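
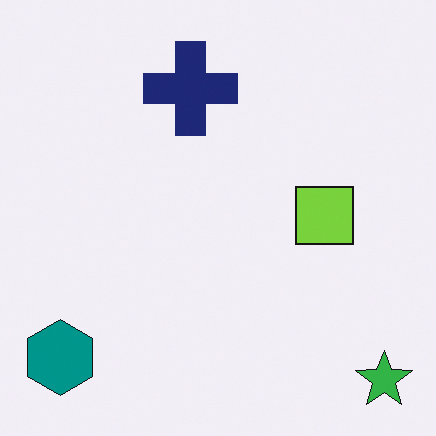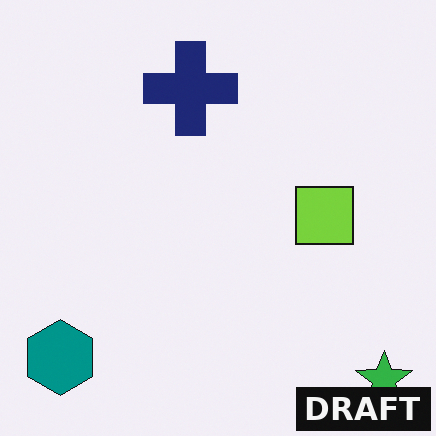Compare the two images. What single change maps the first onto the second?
It was watermarked with the text "DRAFT" in the lower-right corner.

A dark label reading "DRAFT" appears in the lower-right corner.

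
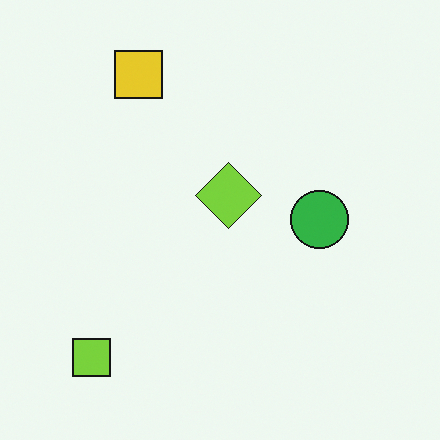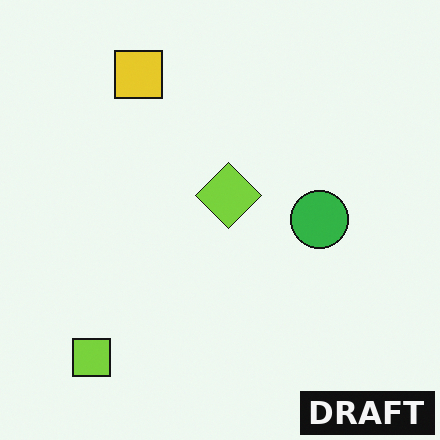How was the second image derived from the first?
The image was watermarked with the text "DRAFT" in the lower-right corner.

A dark label reading "DRAFT" appears in the lower-right corner.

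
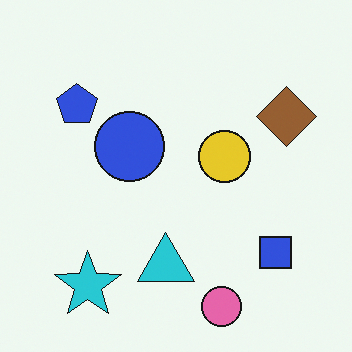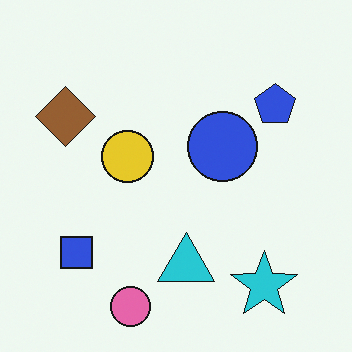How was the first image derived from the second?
The first image is the second flipped horizontally (left ↔ right).

The brown diamond is in the top-left of the second image and the top-right of the first — shapes on opposite sides of the vertical midline have swapped in a mirror flip.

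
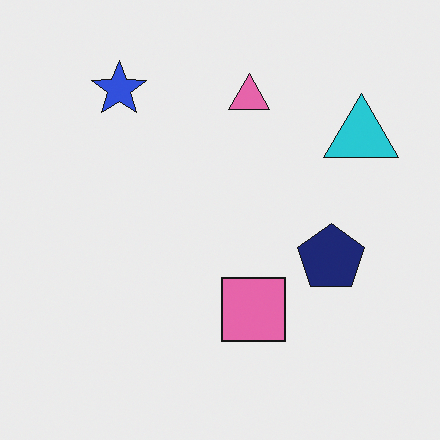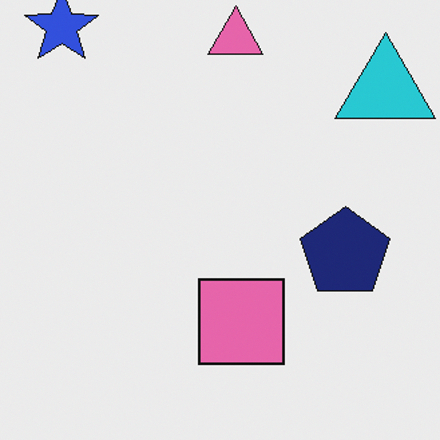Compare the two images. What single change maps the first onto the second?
This is the original image cropped to a modestly smaller region and rescaled.

The visible shapes are larger and the field of view is narrower; shapes near the original edges may be partly or wholly outside the frame — a crop-and-rescale.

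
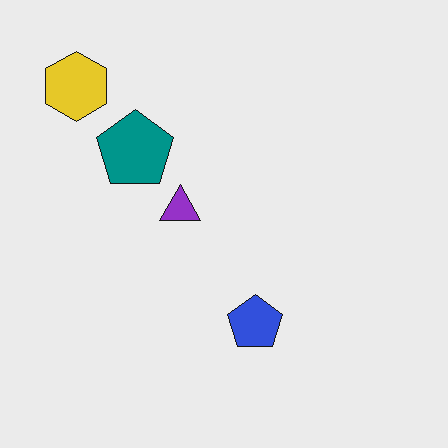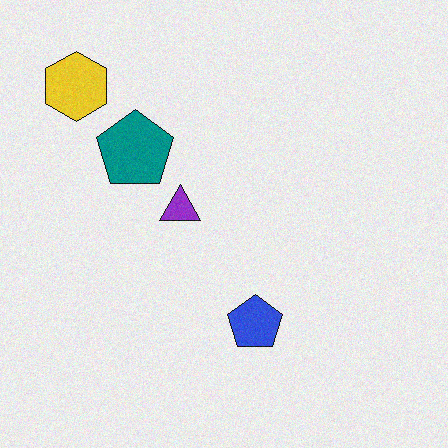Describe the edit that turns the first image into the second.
It was degraded with a light layer of grain.

Random speckle covers the whole image, including the flat background.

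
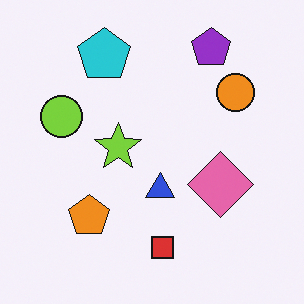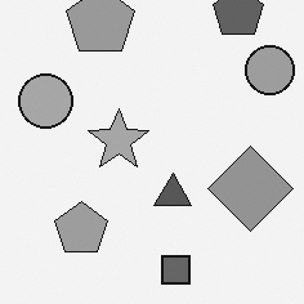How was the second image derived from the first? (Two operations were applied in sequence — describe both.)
This is the original image converted to grayscale, then cropped to a modestly smaller region and rescaled.

All color is removed — every shape is now a shade of grey. The visible shapes are larger and the field of view is narrower; shapes near the original edges may be partly or wholly outside the frame — a crop-and-rescale.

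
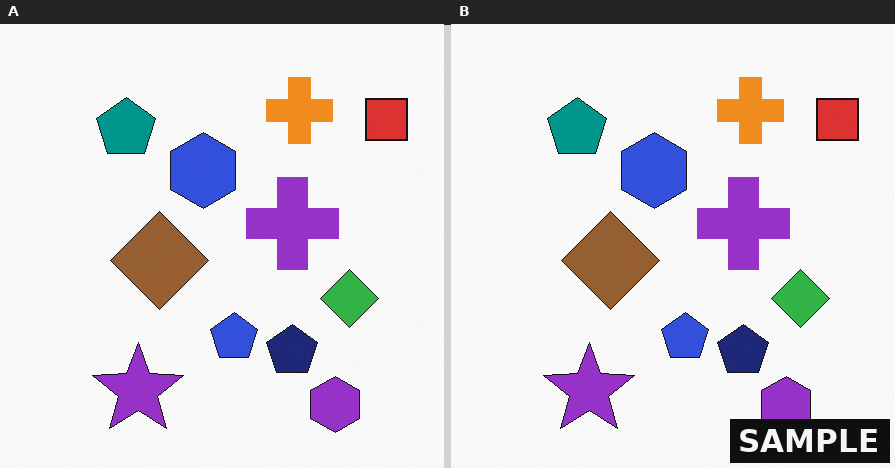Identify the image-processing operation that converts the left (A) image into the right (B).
It was watermarked with the text "SAMPLE" in the lower-right corner.

A dark label reading "SAMPLE" appears in the lower-right corner.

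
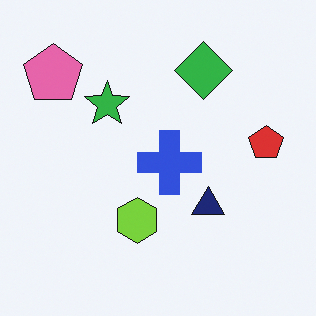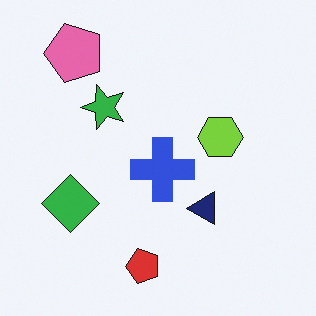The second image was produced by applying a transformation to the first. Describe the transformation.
This is the original image transposed (reflected across the top-left ↔ bottom-right diagonal).

Shapes have swapped their row and column positions — what was in the top-right is now in the bottom-left — a diagonal reflection.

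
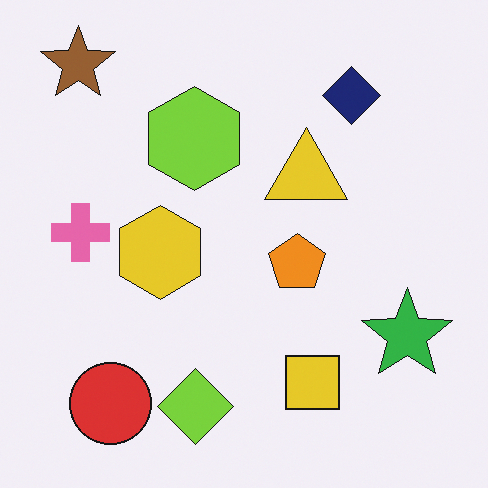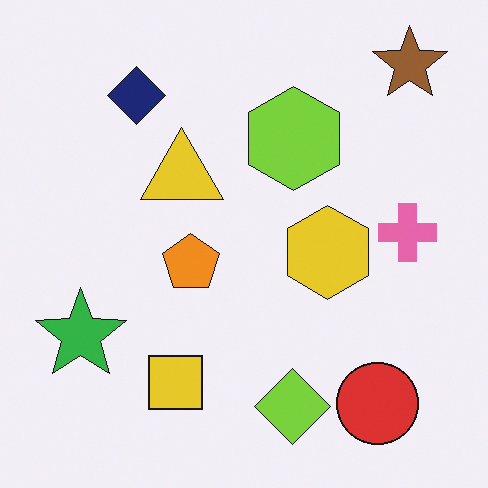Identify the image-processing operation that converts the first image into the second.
This is the original image flipped horizontally (left ↔ right).

The brown star is in the top-left of the first image and the top-right of the second — shapes on opposite sides of the vertical midline have swapped in a mirror flip.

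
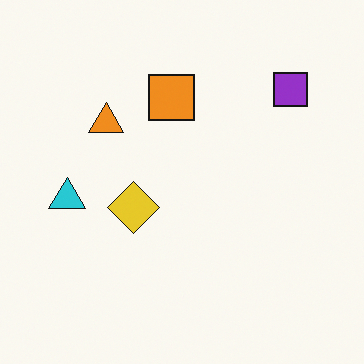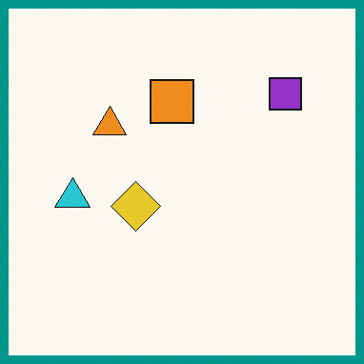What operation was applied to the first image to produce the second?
The image was framed with a teal border.

A solid teal frame runs around the edge of the second image, with the content slightly shrunk inside it.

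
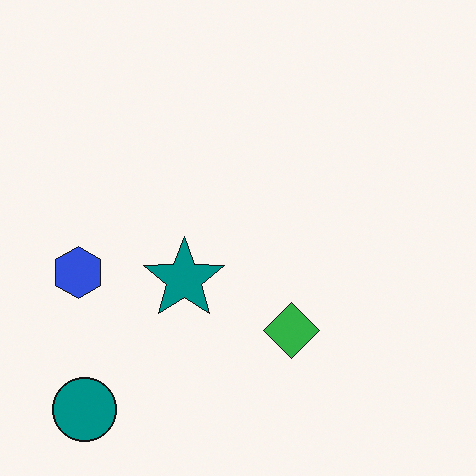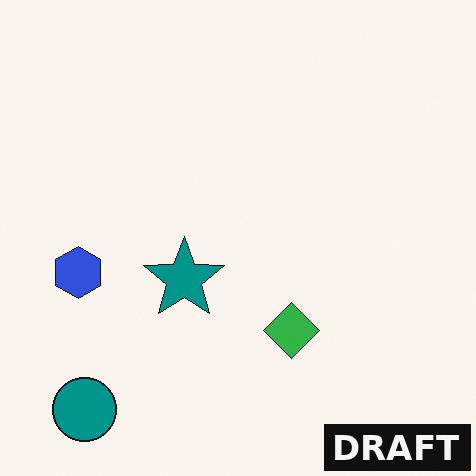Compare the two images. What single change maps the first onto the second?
This is the original image watermarked with the text "DRAFT" in the lower-right corner.

A dark label reading "DRAFT" appears in the lower-right corner.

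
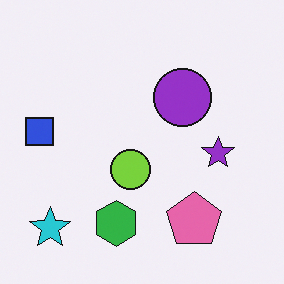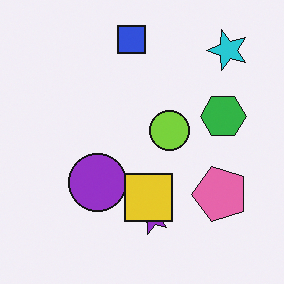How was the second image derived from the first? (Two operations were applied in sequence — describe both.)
The image was transposed (reflected across the top-left ↔ bottom-right diagonal), then overlaid with an additional yellow square.

Shapes have swapped their row and column positions — what was in the top-right is now in the bottom-left — a diagonal reflection. A yellow square appears in the second image that is absent from the first.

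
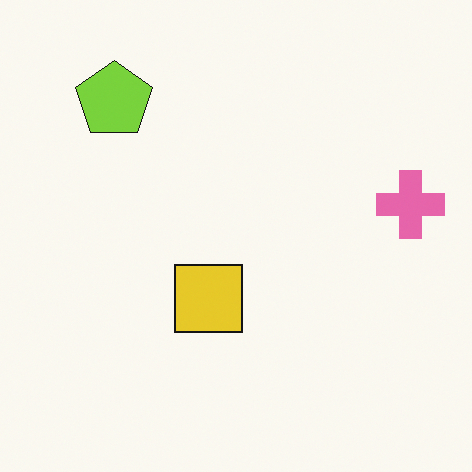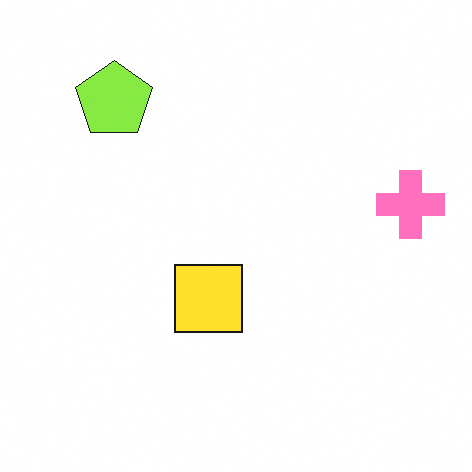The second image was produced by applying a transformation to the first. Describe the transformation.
Brightened a little.

Every pixel — background and shapes alike — is uniformly brightened.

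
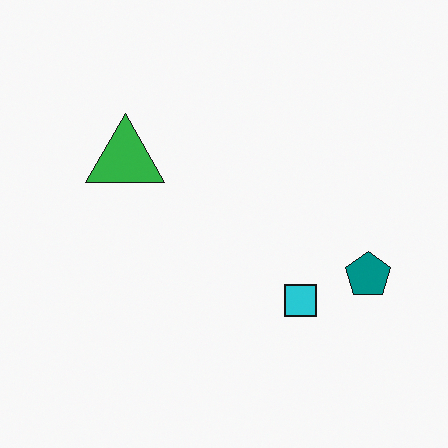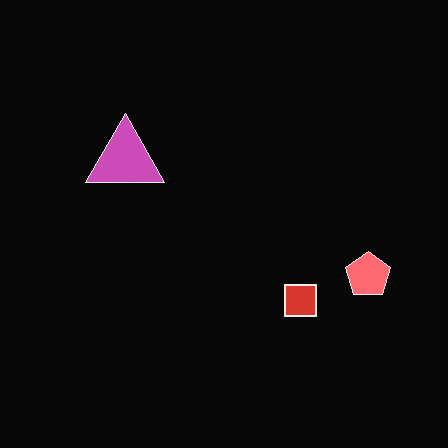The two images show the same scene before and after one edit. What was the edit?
The transformation is: color-inverted (negative).

The light background has become dark and every shape's color is its complement — a photographic negative.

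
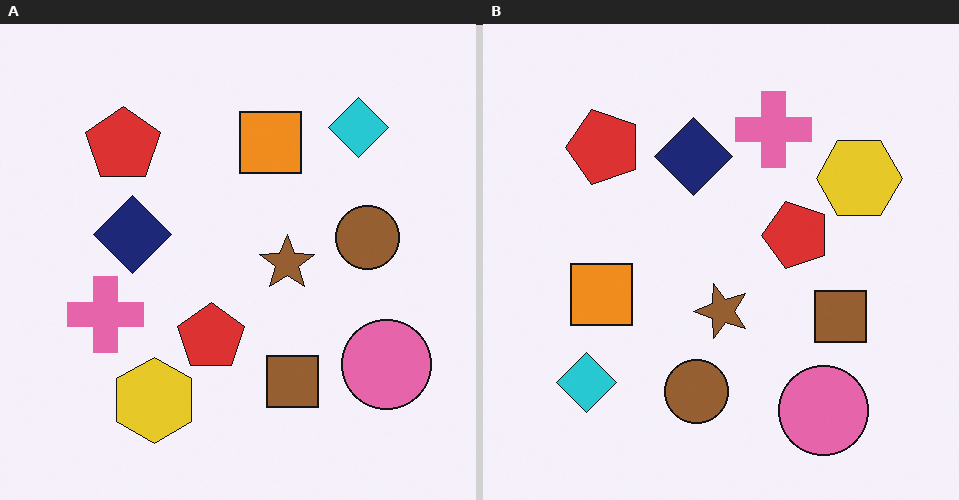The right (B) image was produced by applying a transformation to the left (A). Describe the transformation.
The image was transposed (reflected across the top-left ↔ bottom-right diagonal).

Shapes have swapped their row and column positions — what was in the top-right is now in the bottom-left — a diagonal reflection.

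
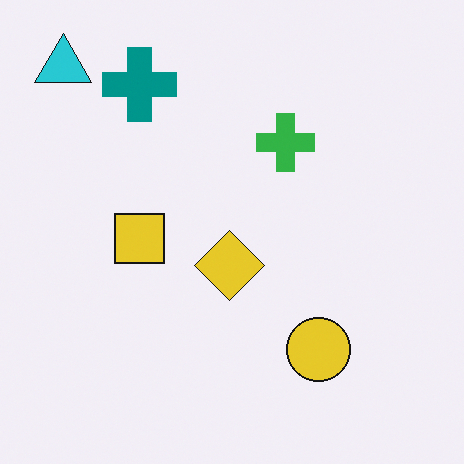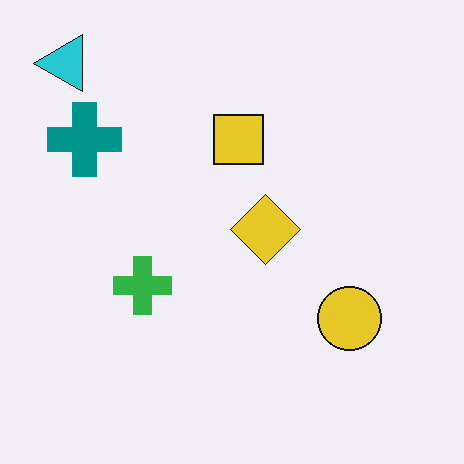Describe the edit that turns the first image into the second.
The transformation is: transposed (reflected across the top-left ↔ bottom-right diagonal).

Shapes have swapped their row and column positions — what was in the top-right is now in the bottom-left — a diagonal reflection.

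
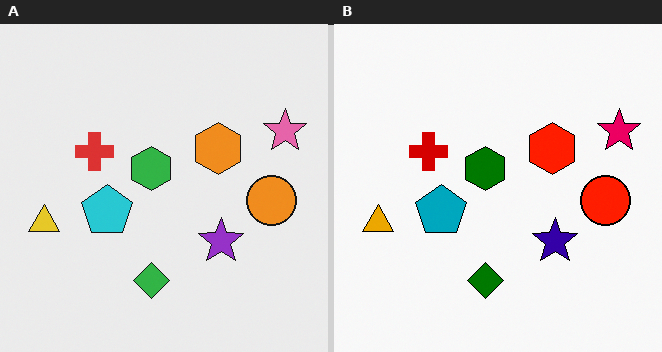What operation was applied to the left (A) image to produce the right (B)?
It was given much higher contrast.

Tones are pushed away from mid-grey across the whole image — a global contrast change.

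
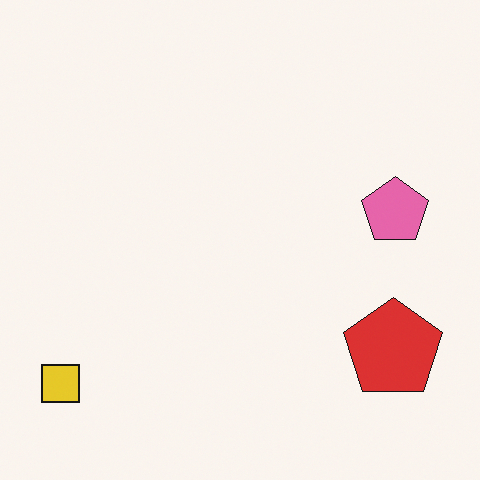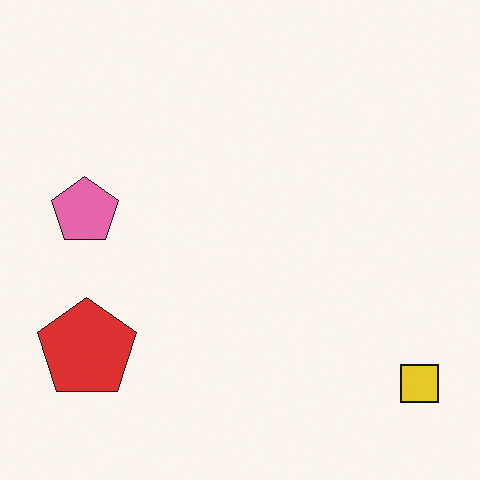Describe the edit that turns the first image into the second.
The second image is the first flipped horizontally (left ↔ right).

The yellow square is in the bottom-left of the first image and the bottom-right of the second — shapes on opposite sides of the vertical midline have swapped in a mirror flip.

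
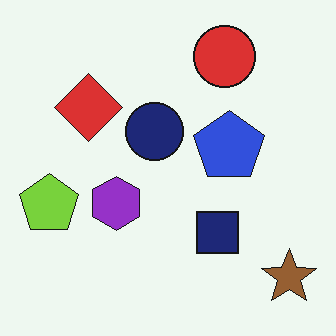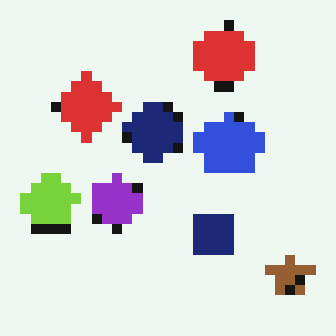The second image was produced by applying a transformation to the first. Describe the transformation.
The second image is the first heavily pixelated into large blocks.

Shapes are reduced to large square blocks; fine edges and outlines are lost — a downscale-then-upscale (mosaic) effect.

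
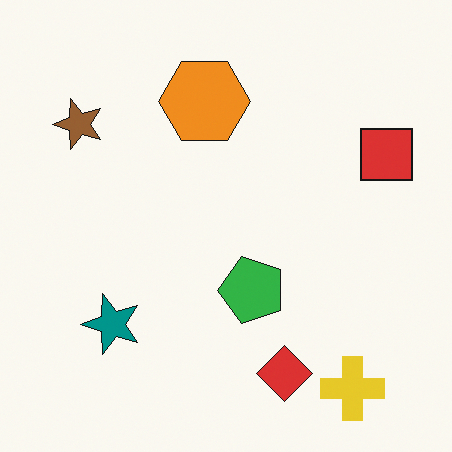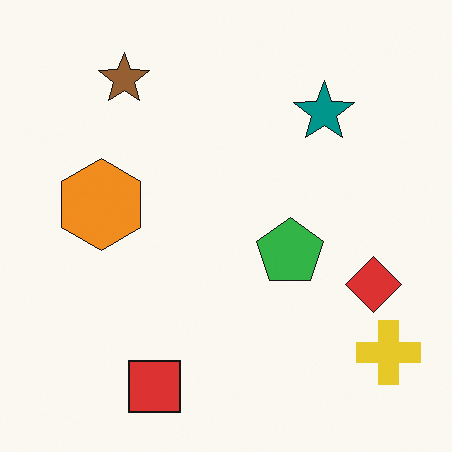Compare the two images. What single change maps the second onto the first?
The transformation is: transposed (reflected across the top-left ↔ bottom-right diagonal).

Shapes have swapped their row and column positions — what was in the top-right is now in the bottom-left — a diagonal reflection.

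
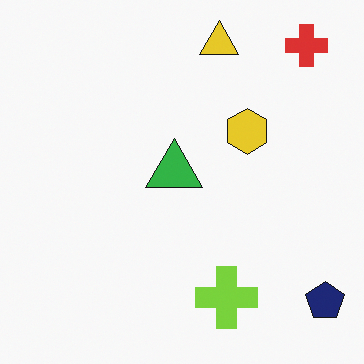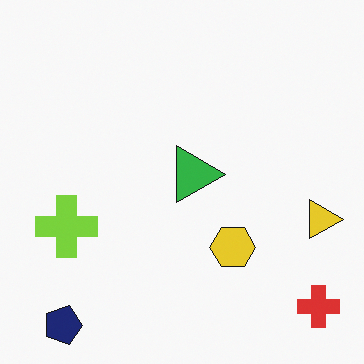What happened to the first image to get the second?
It was rotated 90° clockwise.

The navy pentagon sits in the bottom-right of the first image and the bottom-left of the second — consistent with a whole-image 90° clockwise rotation.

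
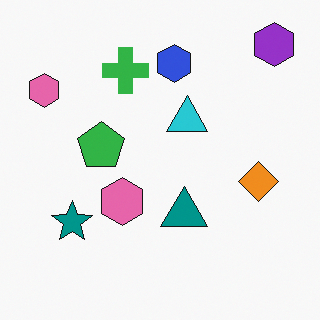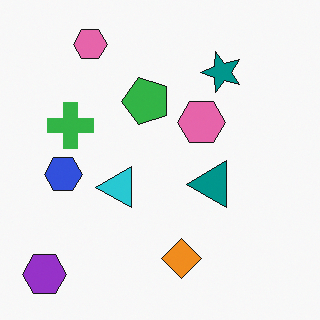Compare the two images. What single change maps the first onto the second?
This is the original image transposed (reflected across the top-left ↔ bottom-right diagonal).

Shapes have swapped their row and column positions — what was in the top-right is now in the bottom-left — a diagonal reflection.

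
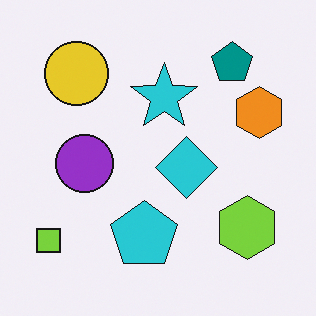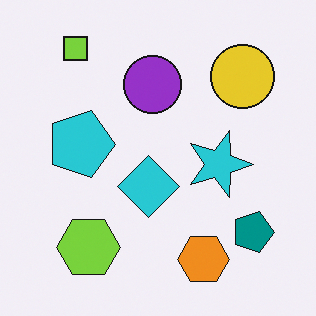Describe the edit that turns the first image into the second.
It was rotated 90° clockwise.

The lime square sits in the bottom-left of the first image and the top-left of the second — consistent with a whole-image 90° clockwise rotation.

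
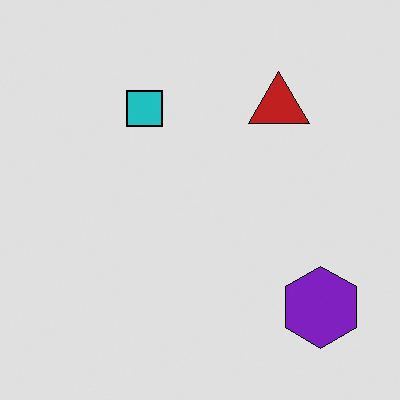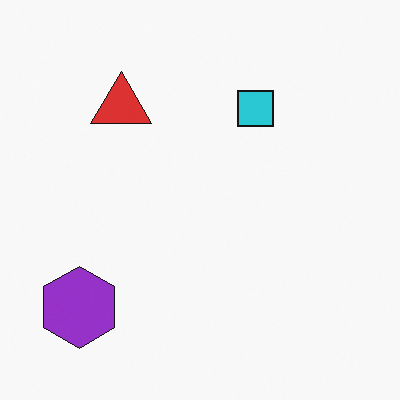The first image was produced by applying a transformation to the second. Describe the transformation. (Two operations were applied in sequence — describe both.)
It was flipped horizontally (left ↔ right), then moderately posterized.

The purple hexagon is in the bottom-left of the second image and the bottom-right of the first — shapes on opposite sides of the vertical midline have swapped in a mirror flip. Each flat color has snapped to a coarser quantized level — most visibly, the near-white background has dropped to a flat grey.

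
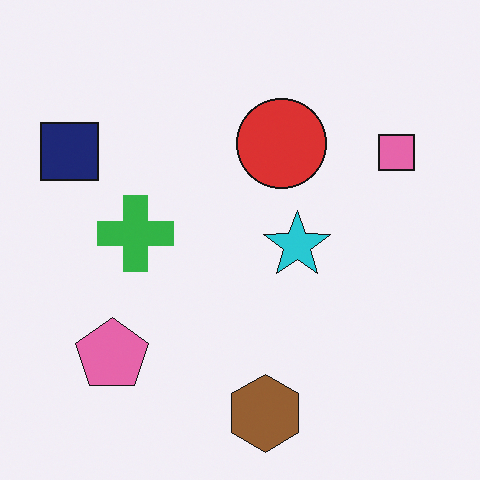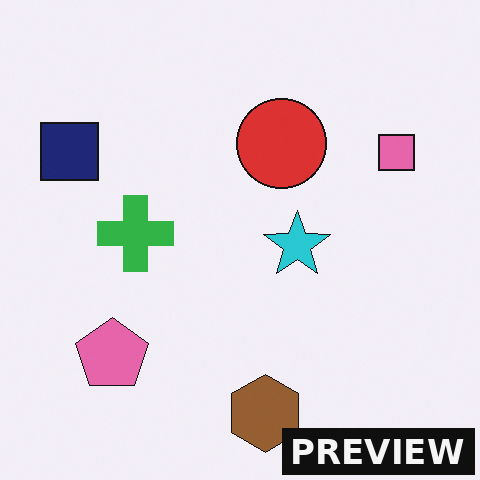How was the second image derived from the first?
The image was watermarked with the text "PREVIEW" in the lower-right corner.

A dark label reading "PREVIEW" appears in the lower-right corner.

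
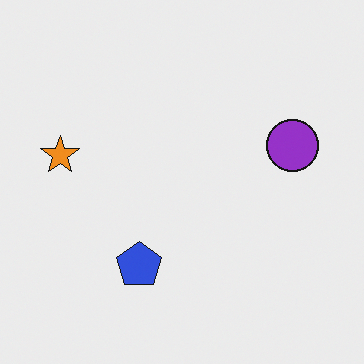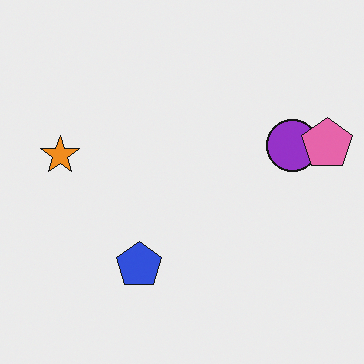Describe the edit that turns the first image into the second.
It was overlaid with an additional pink pentagon.

A pink pentagon appears in the second image that is absent from the first.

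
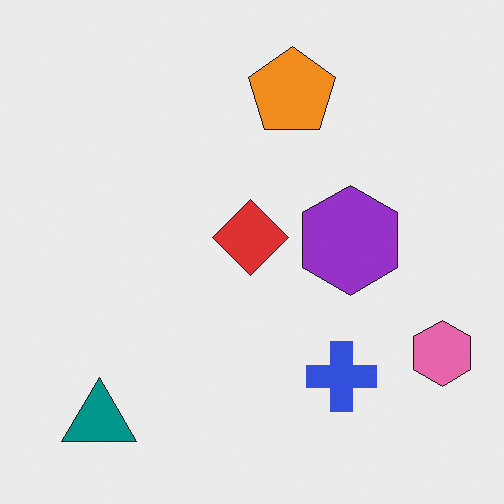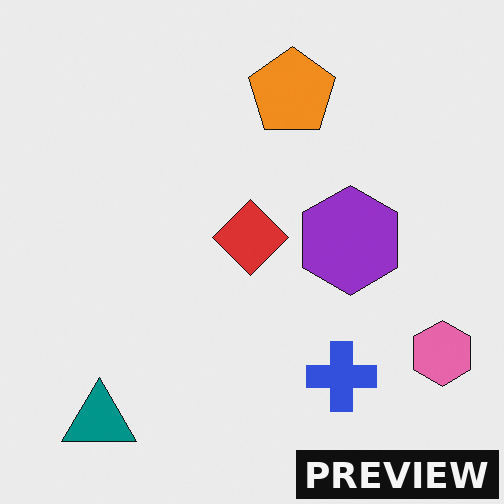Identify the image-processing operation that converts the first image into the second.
The image was watermarked with the text "PREVIEW" in the lower-right corner.

A dark label reading "PREVIEW" appears in the lower-right corner.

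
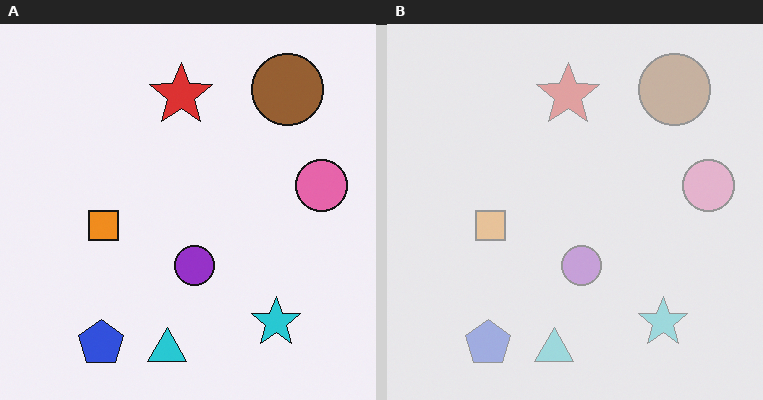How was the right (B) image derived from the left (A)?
Washed out (contrast reduced).

Tones are pushed toward mid-grey across the whole image — a global contrast change.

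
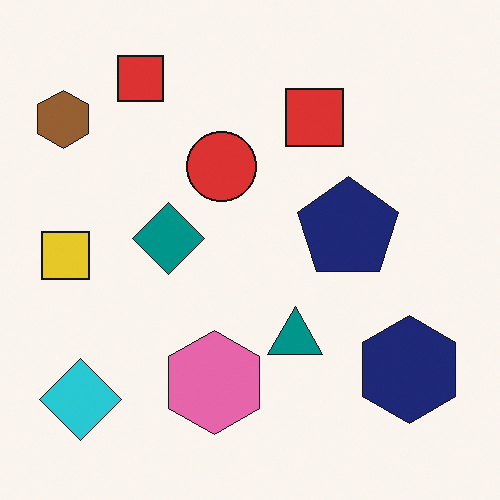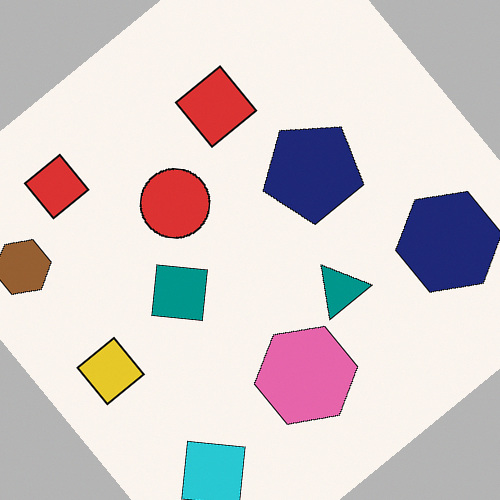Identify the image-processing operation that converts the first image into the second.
The transformation is: rotated counter-clockwise by a large amount — several tens of degrees.

Every shape is tilted by the same angle and the image corners show triangular fill wedges — a whole-image rotation by a non-right angle.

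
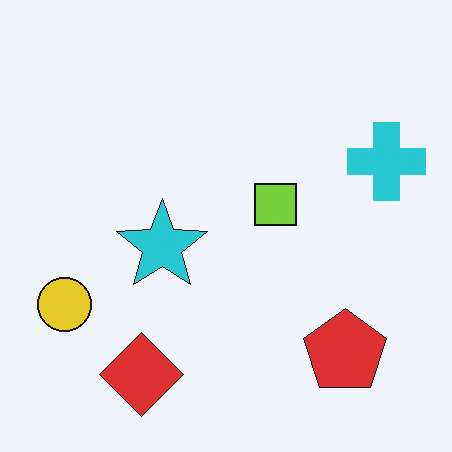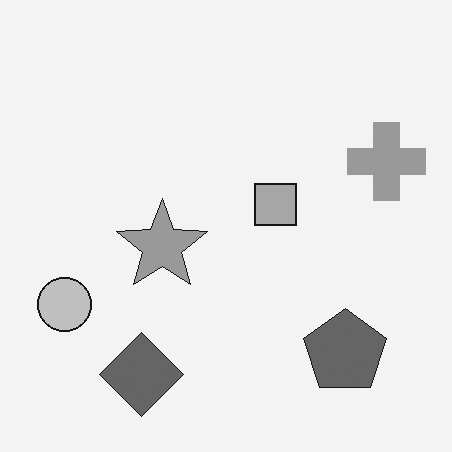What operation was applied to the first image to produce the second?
The image was converted to grayscale.

All color is removed — every shape is now a shade of grey.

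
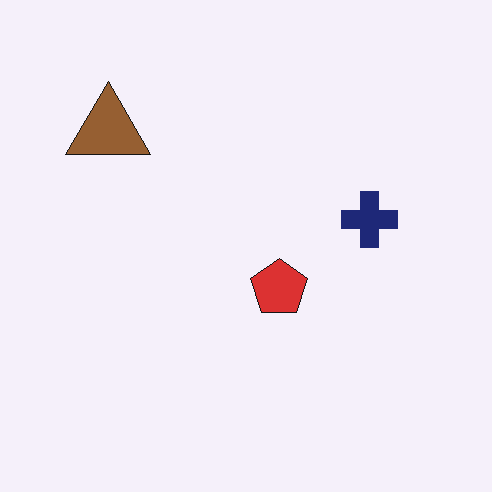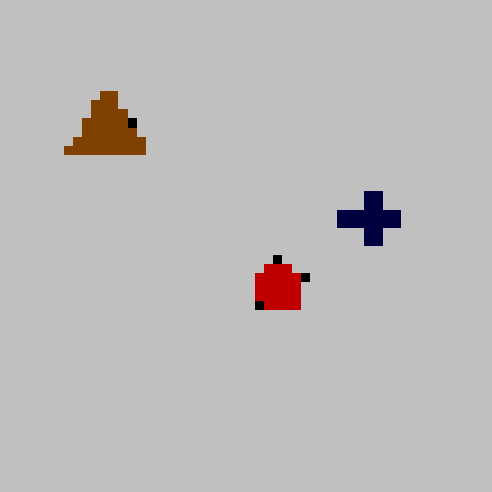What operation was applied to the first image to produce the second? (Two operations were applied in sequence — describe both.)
This is the original image heavily pixelated into large blocks, then heavily posterized to just a handful of flat colors.

Shapes are reduced to large square blocks; fine edges and outlines are lost — a downscale-then-upscale (mosaic) effect. Each flat color has snapped to a coarser quantized level — most visibly, the near-white background has dropped to a flat grey.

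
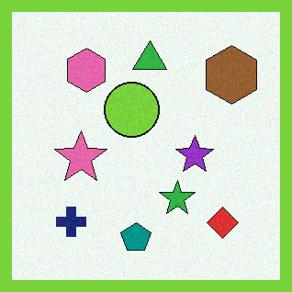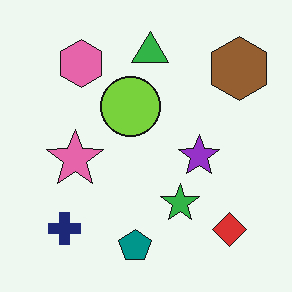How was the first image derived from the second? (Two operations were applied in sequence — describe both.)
The image was degraded with subtle gaussian noise, then framed with a lime border.

Random speckle covers the whole image, including the flat background. A solid lime frame runs around the edge of the first image, with the content slightly shrunk inside it.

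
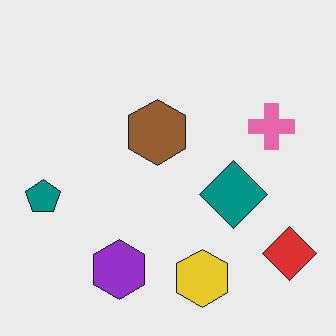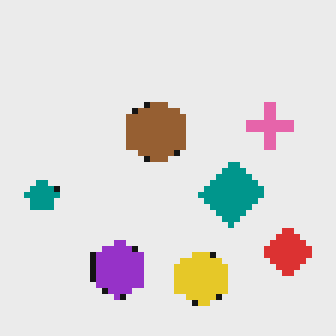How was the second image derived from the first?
The second image is the first pixelated into visible square blocks.

Shapes are reduced to large square blocks; fine edges and outlines are lost — a downscale-then-upscale (mosaic) effect.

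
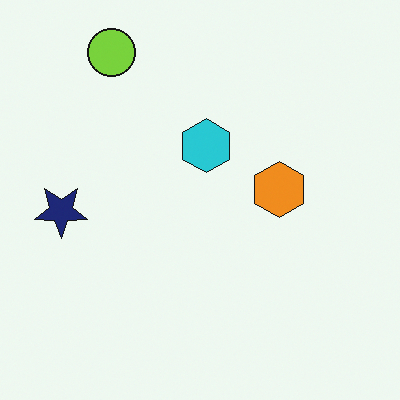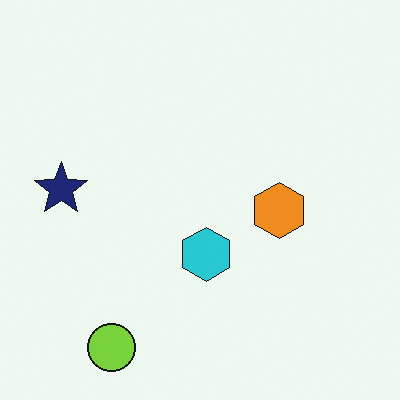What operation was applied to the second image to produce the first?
The transformation is: flipped vertically (top ↔ bottom).

The lime circle is in the bottom-left of the second image and the top-left of the first — shapes on opposite sides of the horizontal midline have swapped in a mirror flip.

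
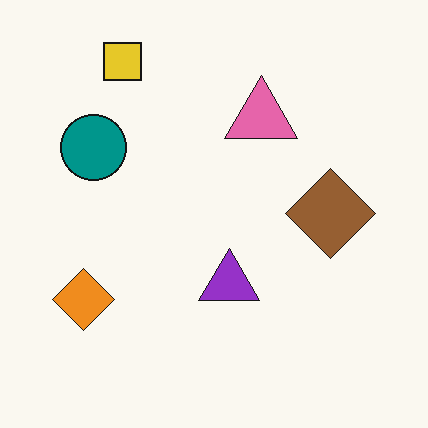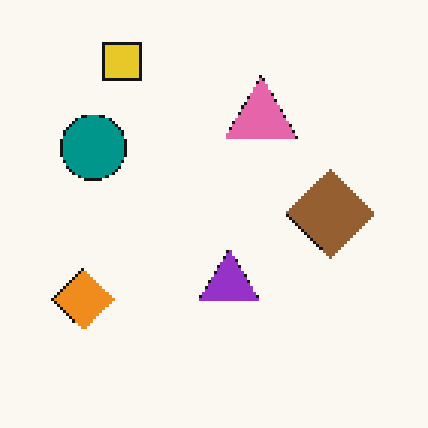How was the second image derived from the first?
The transformation is: lightly pixelated (a mild mosaic effect).

Shapes are reduced to large square blocks; fine edges and outlines are lost — a downscale-then-upscale (mosaic) effect.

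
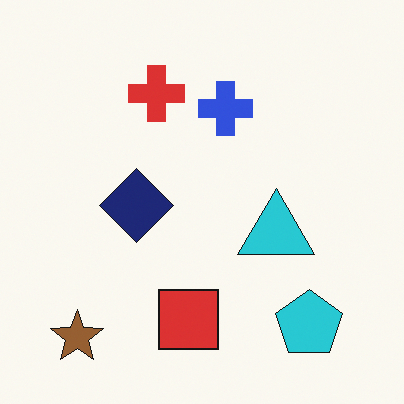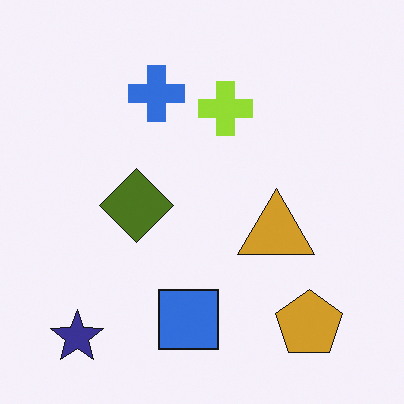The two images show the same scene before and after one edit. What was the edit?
The transformation is: hue-shifted through roughly half the color wheel.

Every shape's color has rotated by the same amount around the hue wheel — a uniform hue shift.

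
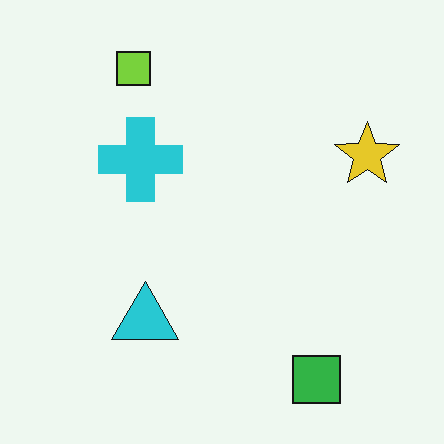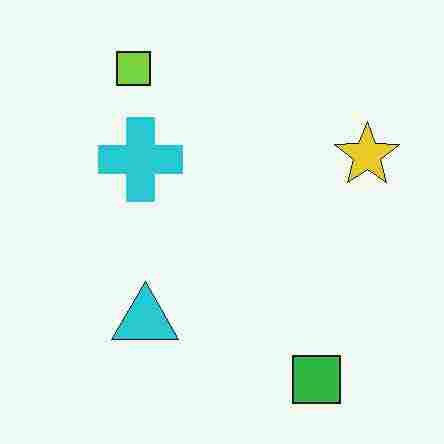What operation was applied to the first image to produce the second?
Heavily JPEG-compressed with obvious blocking artifacts.

Blocky 8×8 compression artifacts appear around shape edges and the flat background shows ringing — characteristic JPEG degradation.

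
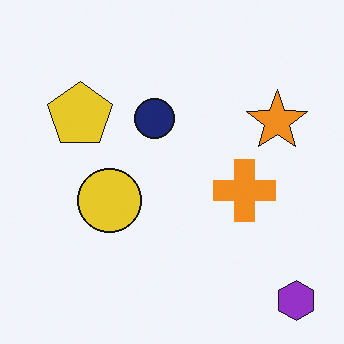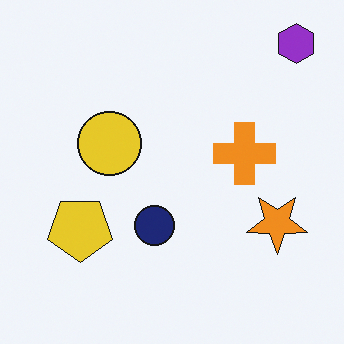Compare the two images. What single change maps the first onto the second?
The transformation is: flipped vertically (top ↔ bottom).

The purple hexagon is in the bottom-right of the first image and the top-right of the second — shapes on opposite sides of the horizontal midline have swapped in a mirror flip.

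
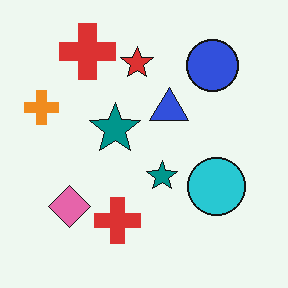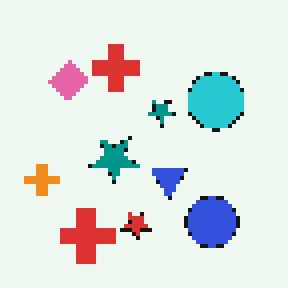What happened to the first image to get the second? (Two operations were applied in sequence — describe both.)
The transformation is: flipped vertically (top ↔ bottom), then mildly pixelated.

The red star is in the top of the first image and the bottom of the second — shapes on opposite sides of the horizontal midline have swapped in a mirror flip. Shapes are reduced to large square blocks; fine edges and outlines are lost — a downscale-then-upscale (mosaic) effect.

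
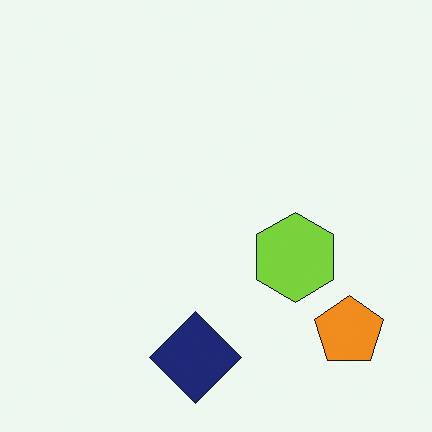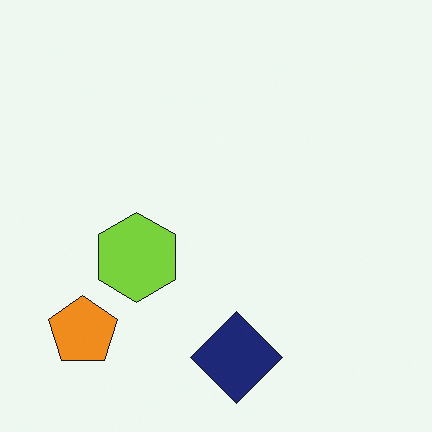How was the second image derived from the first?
The image was flipped horizontally (left ↔ right).

The orange pentagon is in the bottom-right of the first image and the bottom-left of the second — shapes on opposite sides of the vertical midline have swapped in a mirror flip.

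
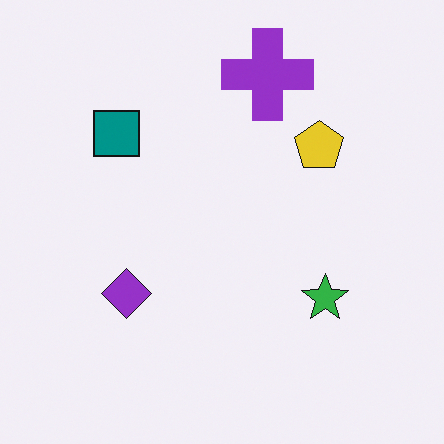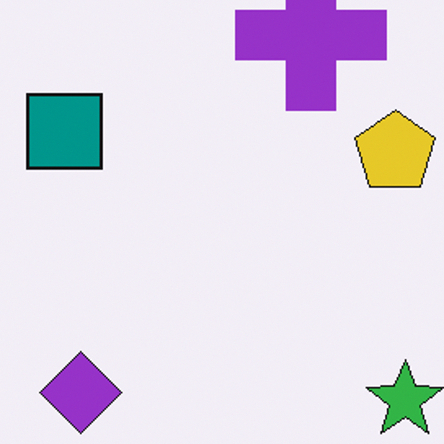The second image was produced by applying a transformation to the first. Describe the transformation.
The transformation is: cropped tightly and scaled back up.

The visible shapes are larger and the field of view is narrower; shapes near the original edges may be partly or wholly outside the frame — a crop-and-rescale.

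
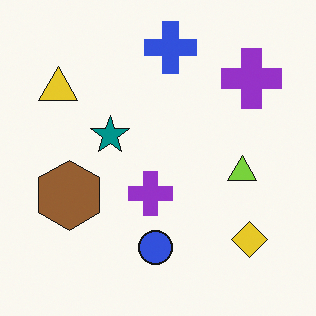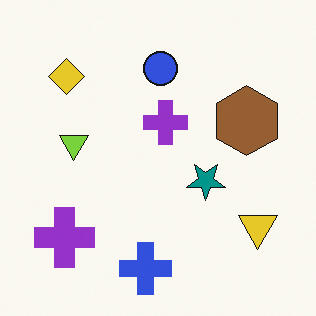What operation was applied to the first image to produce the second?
The second image is the first rotated 180°.

The yellow diamond sits in the bottom-right of the first image and the top-left of the second — consistent with a whole-image 180° rotation.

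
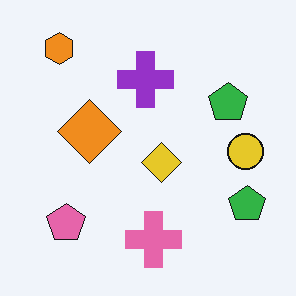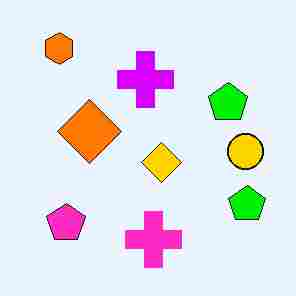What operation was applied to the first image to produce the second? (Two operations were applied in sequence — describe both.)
It was made much more vivid (saturation change), then heavily JPEG-compressed with obvious blocking artifacts.

All colors are more vivid — a global saturation change. Blocky 8×8 compression artifacts appear around shape edges and the flat background shows ringing — characteristic JPEG degradation.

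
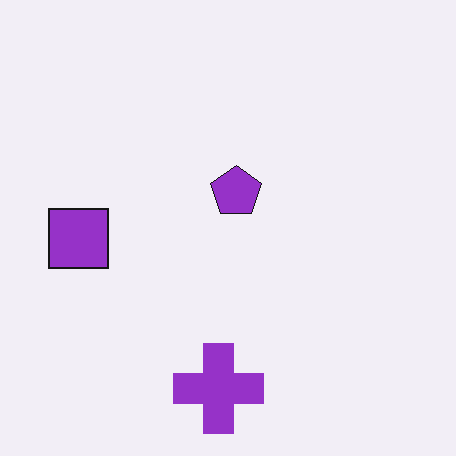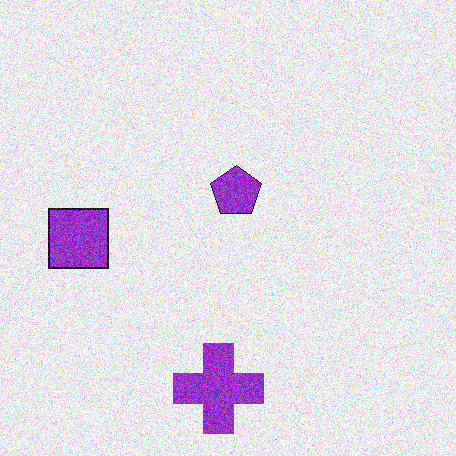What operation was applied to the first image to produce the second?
This is the original image degraded with visible gaussian noise.

Random speckle covers the whole image, including the flat background.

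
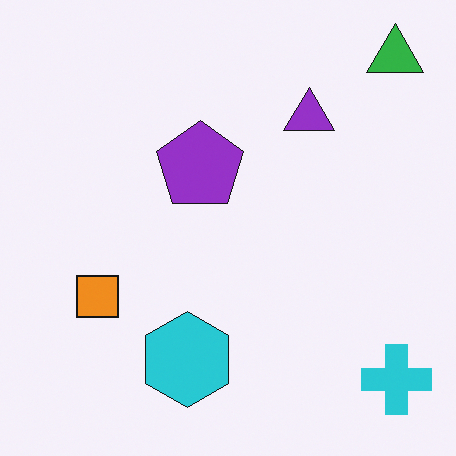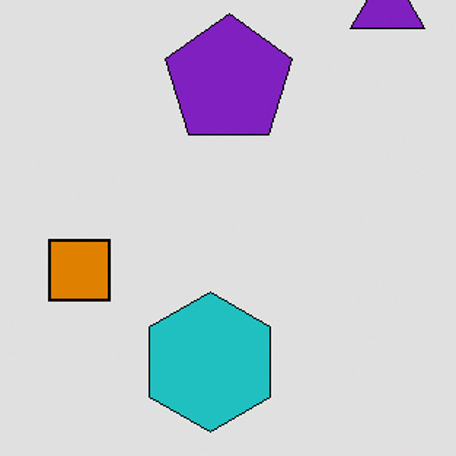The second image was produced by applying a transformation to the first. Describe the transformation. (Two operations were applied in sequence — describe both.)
The image was posterized to a reduced palette, then cropped slightly and scaled back up.

Each flat color has snapped to a coarser quantized level — most visibly, the near-white background has dropped to a flat grey. The visible shapes are larger and the field of view is narrower; shapes near the original edges may be partly or wholly outside the frame — a crop-and-rescale.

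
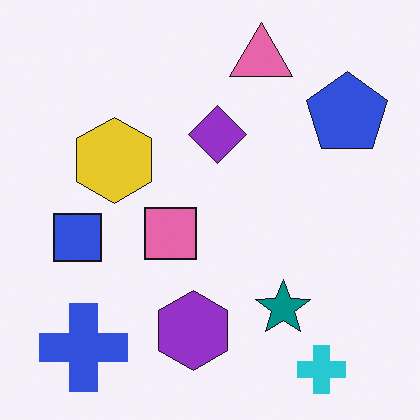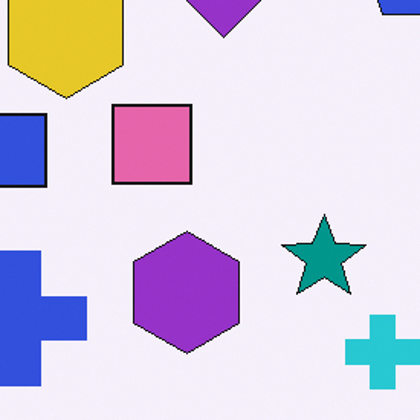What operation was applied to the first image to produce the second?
This is the original image cropped slightly and scaled back up.

The visible shapes are larger and the field of view is narrower; shapes near the original edges may be partly or wholly outside the frame — a crop-and-rescale.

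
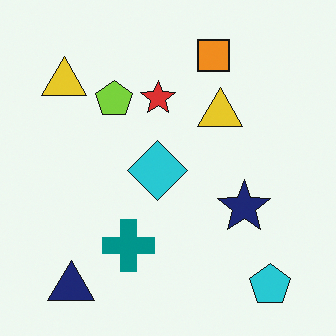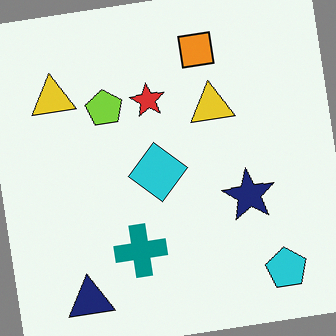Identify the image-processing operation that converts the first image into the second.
This is the original image rotated counter-clockwise by a small amount.

Every shape is tilted by the same angle and the image corners show triangular fill wedges — a whole-image rotation by a non-right angle.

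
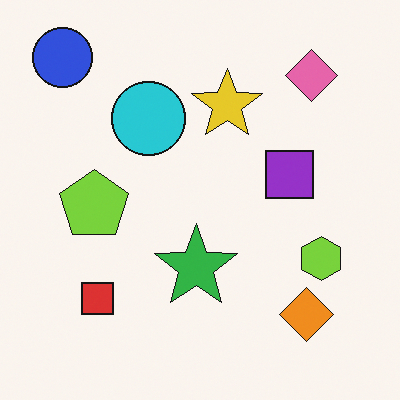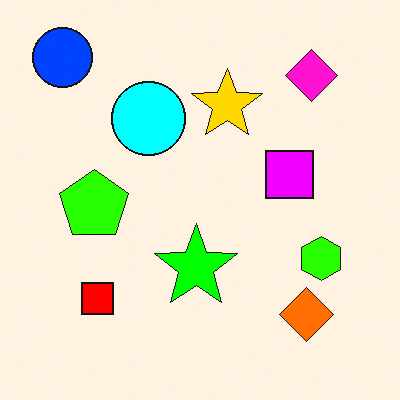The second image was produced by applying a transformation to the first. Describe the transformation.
It was made much more vivid (saturation change).

All colors are more vivid — a global saturation change.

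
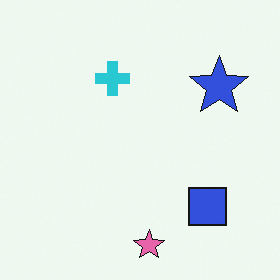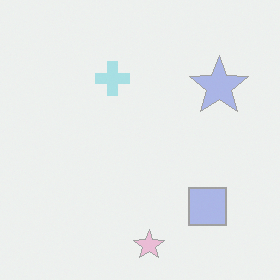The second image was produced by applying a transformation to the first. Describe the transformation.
The second image is the first given much lower contrast.

Tones are pushed toward mid-grey across the whole image — a global contrast change.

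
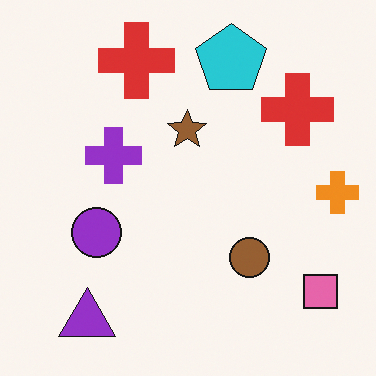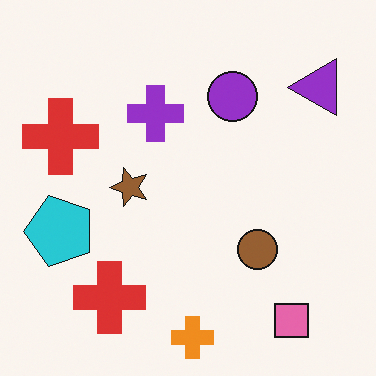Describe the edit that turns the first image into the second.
This is the original image transposed (reflected across the top-left ↔ bottom-right diagonal).

Shapes have swapped their row and column positions — what was in the top-right is now in the bottom-left — a diagonal reflection.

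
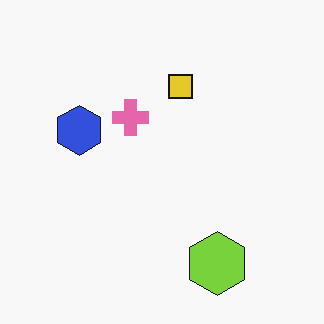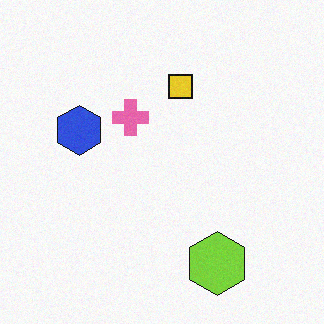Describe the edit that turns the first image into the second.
The second image is the first degraded with a light layer of grain.

Random speckle covers the whole image, including the flat background.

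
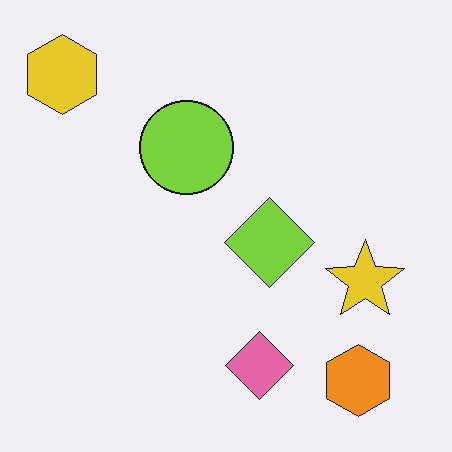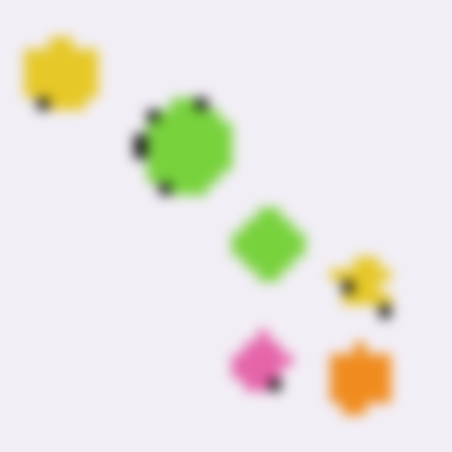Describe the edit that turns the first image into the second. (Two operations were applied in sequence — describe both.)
The image was heavily pixelated into large blocks, then strongly gaussian-blurred.

Shapes are reduced to large square blocks; fine edges and outlines are lost — a downscale-then-upscale (mosaic) effect. Shape edges and outlines are uniformly softened across the whole image.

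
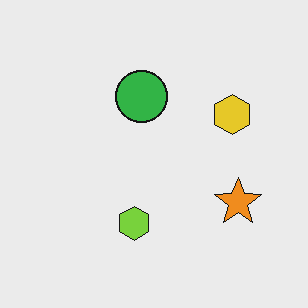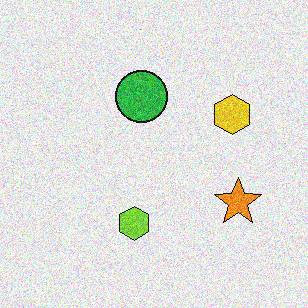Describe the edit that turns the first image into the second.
The transformation is: degraded with visible gaussian noise.

Random speckle covers the whole image, including the flat background.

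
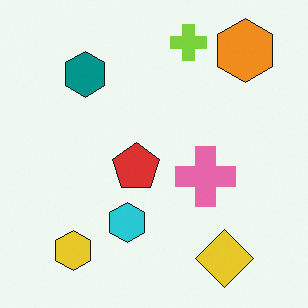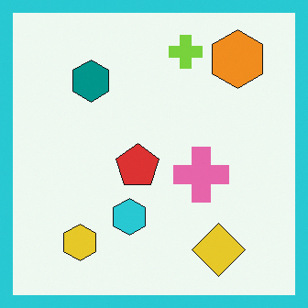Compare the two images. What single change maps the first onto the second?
It was framed with a cyan border.

A solid cyan frame runs around the edge of the second image, with the content slightly shrunk inside it.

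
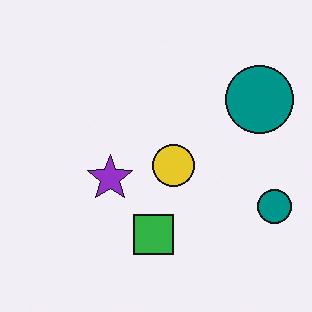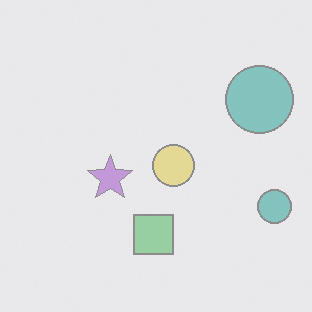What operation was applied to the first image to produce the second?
The transformation is: given much lower contrast.

Tones are pushed toward mid-grey across the whole image — a global contrast change.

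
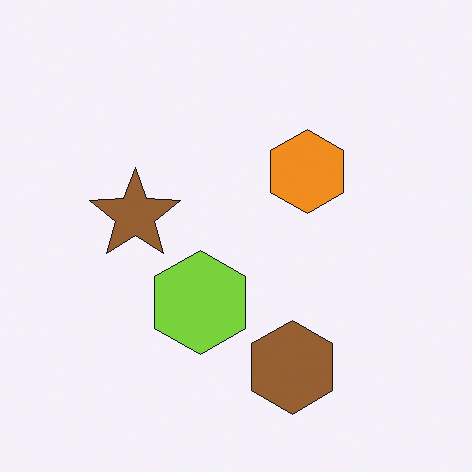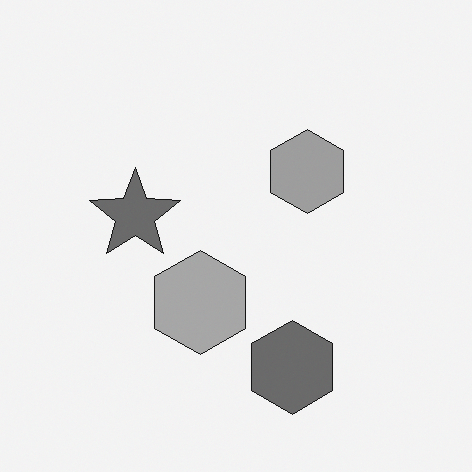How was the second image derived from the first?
The second image is the first converted to grayscale.

All color is removed — every shape is now a shade of grey.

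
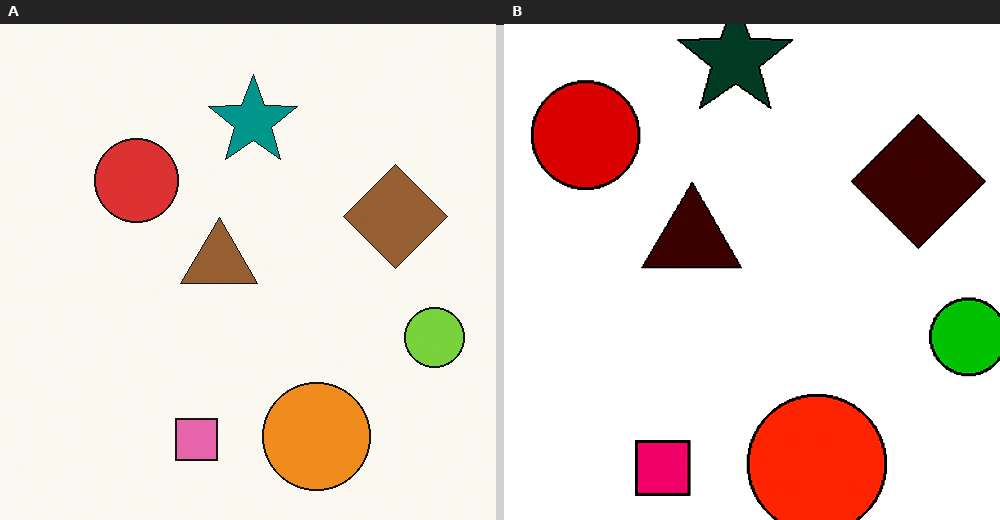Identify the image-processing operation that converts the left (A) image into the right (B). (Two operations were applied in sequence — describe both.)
It was cropped to a modestly smaller region and rescaled, then given much higher contrast.

The visible shapes are larger and the field of view is narrower; shapes near the original edges may be partly or wholly outside the frame — a crop-and-rescale. Tones are pushed away from mid-grey across the whole image — a global contrast change.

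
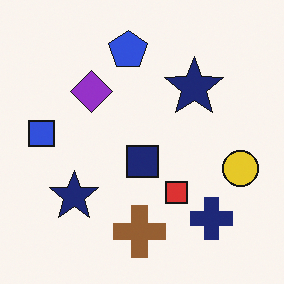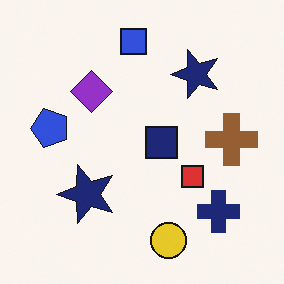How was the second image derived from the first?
The second image is the first transposed (reflected across the top-left ↔ bottom-right diagonal).

Shapes have swapped their row and column positions — what was in the top-right is now in the bottom-left — a diagonal reflection.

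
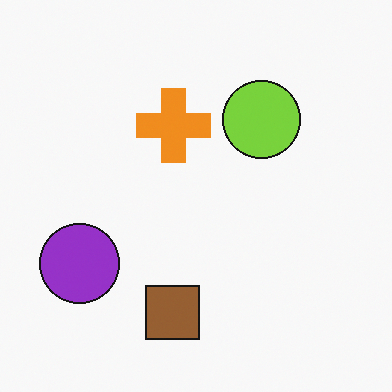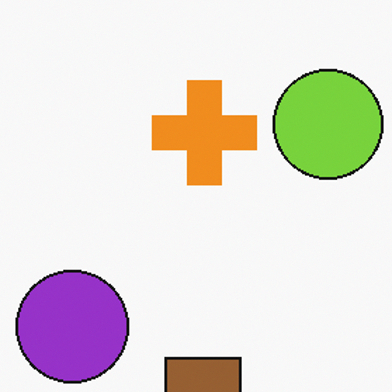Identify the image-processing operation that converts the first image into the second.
It was cropped to a modestly smaller region and rescaled.

The visible shapes are larger and the field of view is narrower; shapes near the original edges may be partly or wholly outside the frame — a crop-and-rescale.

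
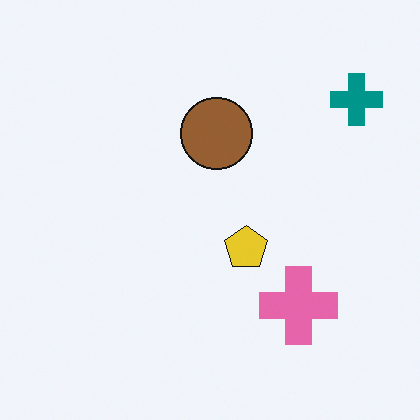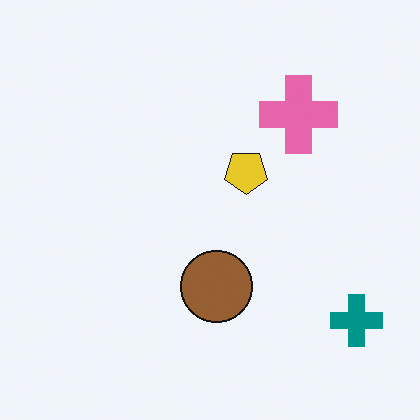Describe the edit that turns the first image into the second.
The second image is the first flipped vertically (top ↔ bottom).

The teal cross is in the top-right of the first image and the bottom-right of the second — shapes on opposite sides of the horizontal midline have swapped in a mirror flip.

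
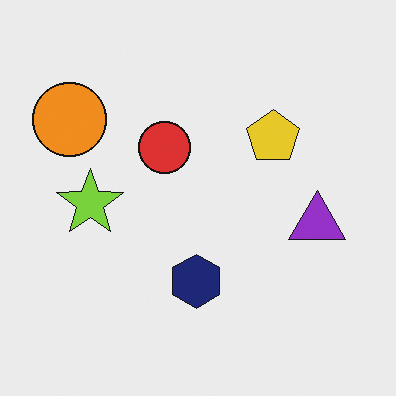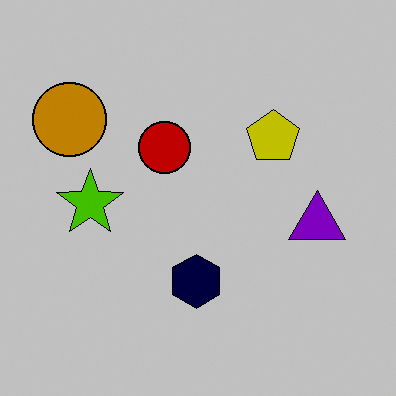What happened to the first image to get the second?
The second image is the first aggressively posterized.

Each flat color has snapped to a coarser quantized level — most visibly, the near-white background has dropped to a flat grey.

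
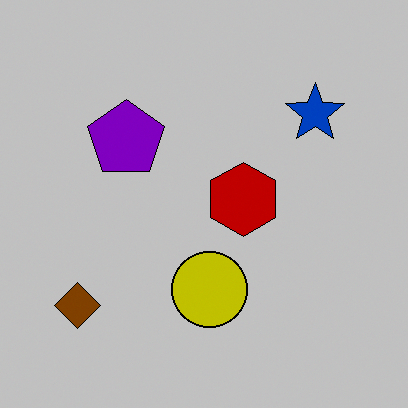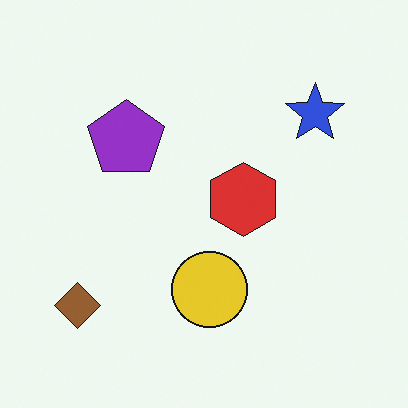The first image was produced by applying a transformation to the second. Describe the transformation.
Heavily posterized to just a handful of flat colors.

Each flat color has snapped to a coarser quantized level — most visibly, the near-white background has dropped to a flat grey.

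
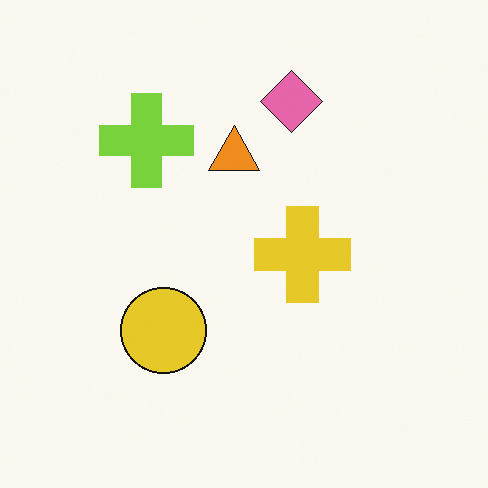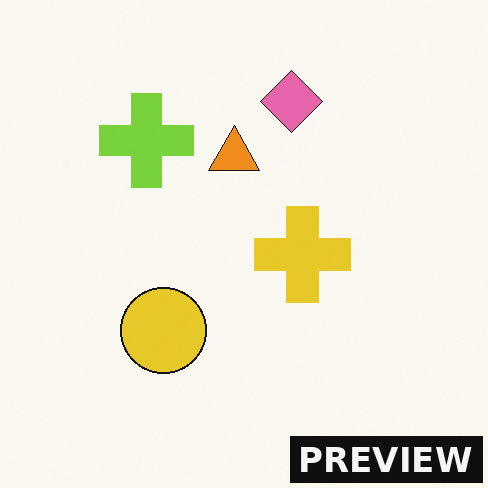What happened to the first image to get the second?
The image was watermarked with the text "PREVIEW" in the lower-right corner.

A dark label reading "PREVIEW" appears in the lower-right corner.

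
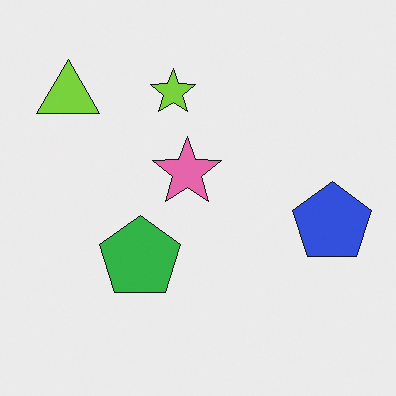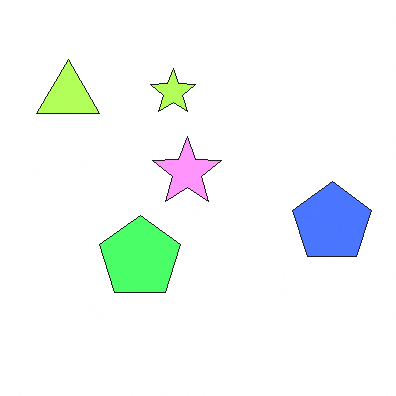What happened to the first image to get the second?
It was substantially brightened.

Every pixel — background and shapes alike — is uniformly brightened.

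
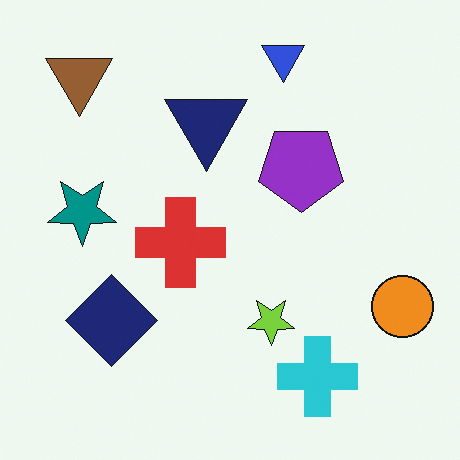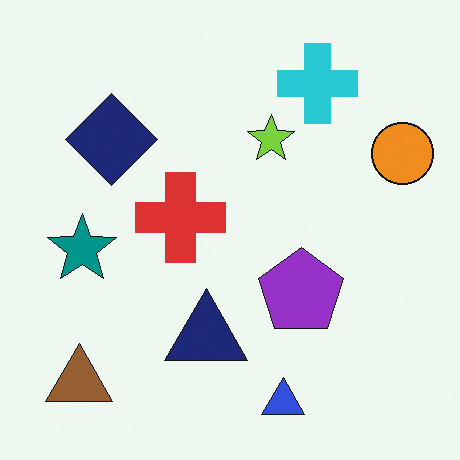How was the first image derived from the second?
The first image is the second flipped vertically (top ↔ bottom).

The blue triangle is in the bottom of the second image and the top of the first — shapes on opposite sides of the horizontal midline have swapped in a mirror flip.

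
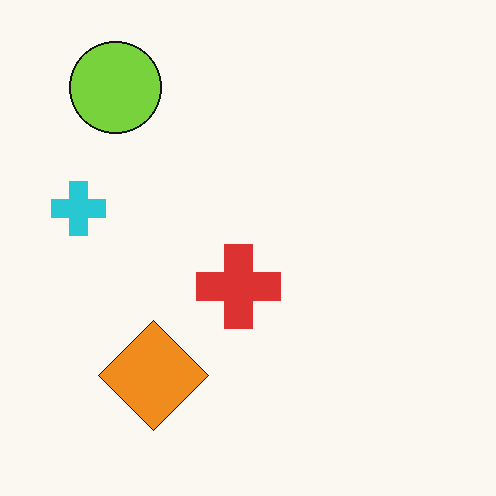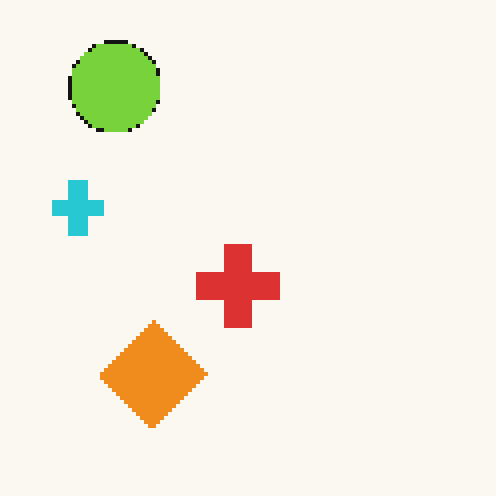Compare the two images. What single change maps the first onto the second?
This is the original image lightly pixelated (a mild mosaic effect).

Shapes are reduced to large square blocks; fine edges and outlines are lost — a downscale-then-upscale (mosaic) effect.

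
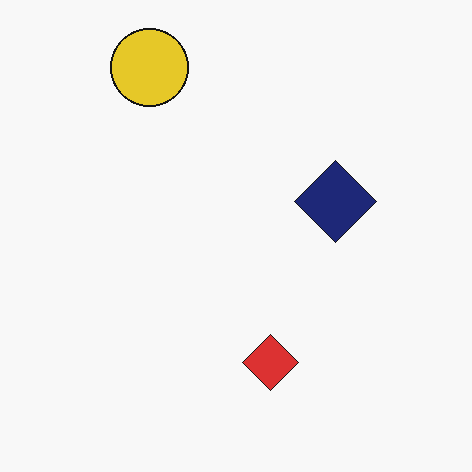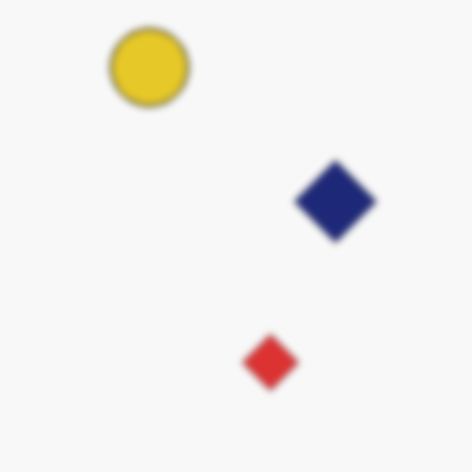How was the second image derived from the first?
Moderately blurred.

Shape edges and outlines are uniformly softened across the whole image.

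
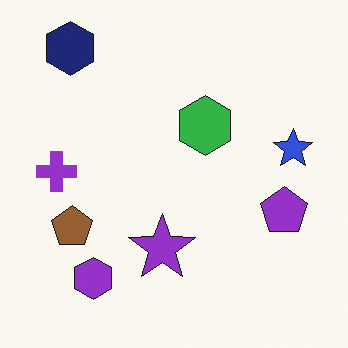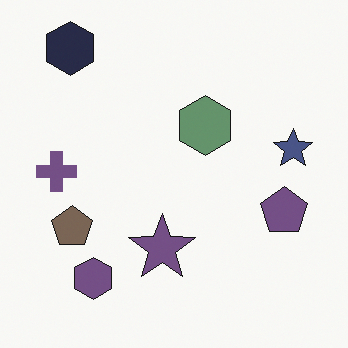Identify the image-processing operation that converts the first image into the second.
The transformation is: heavily desaturated.

All colors are more muted and greyish — a global saturation change.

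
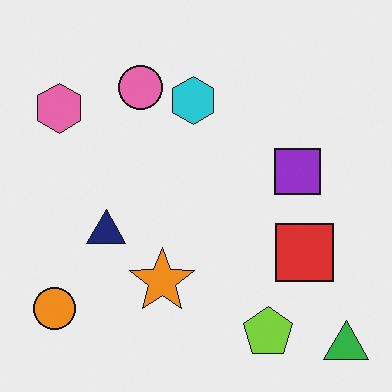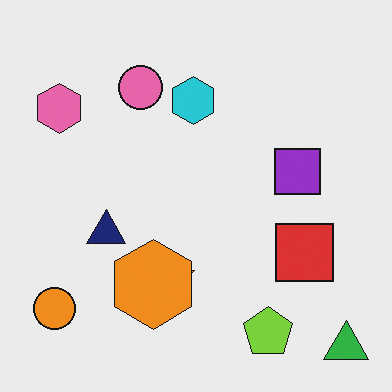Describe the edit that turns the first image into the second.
Overlaid with an additional orange hexagon.

An orange hexagon appears in the second image that is absent from the first.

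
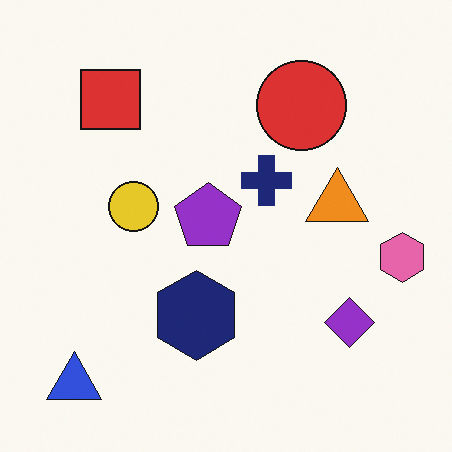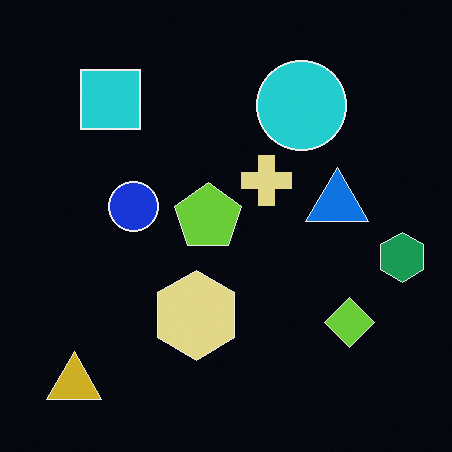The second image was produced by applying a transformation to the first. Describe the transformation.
This is the original image color-inverted (negative).

The light background has become dark and every shape's color is its complement — a photographic negative.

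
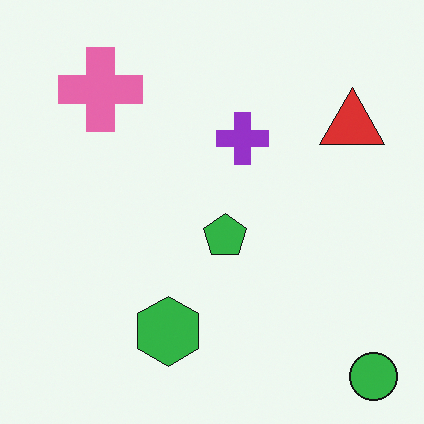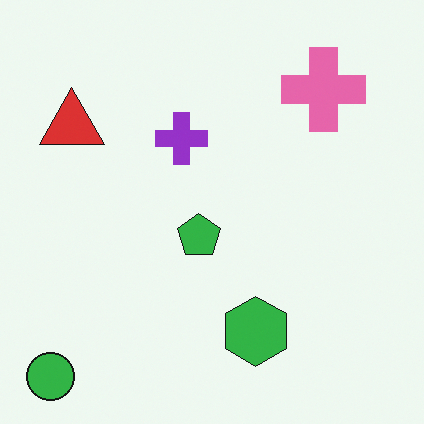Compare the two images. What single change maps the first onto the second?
The image was flipped horizontally (left ↔ right).

The green circle is in the bottom-right of the first image and the bottom-left of the second — shapes on opposite sides of the vertical midline have swapped in a mirror flip.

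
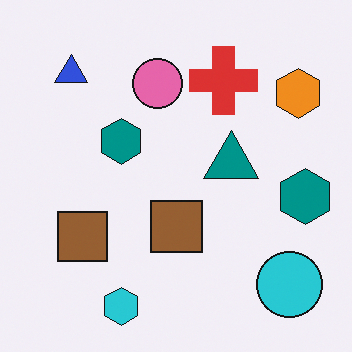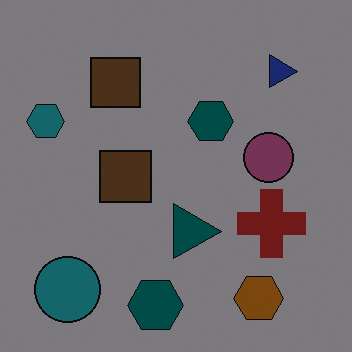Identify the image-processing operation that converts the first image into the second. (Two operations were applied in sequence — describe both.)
This is the original image substantially darkened, then rotated 90° clockwise.

Every pixel — background and shapes alike — is uniformly darkened. The cyan circle sits in the bottom-right of the first image and the bottom-left of the second — consistent with a whole-image 90° clockwise rotation.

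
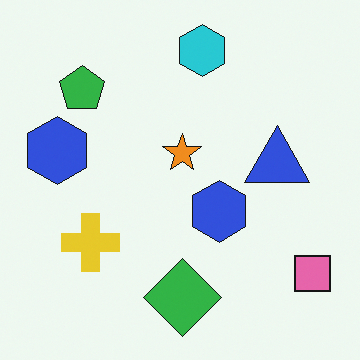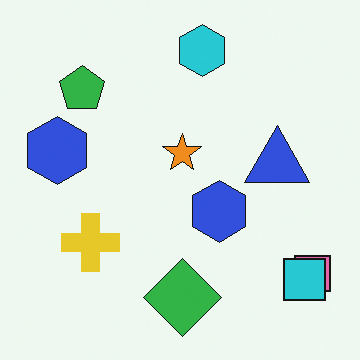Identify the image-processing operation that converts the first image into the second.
This is the original image overlaid with an additional cyan square.

A cyan square appears in the second image that is absent from the first.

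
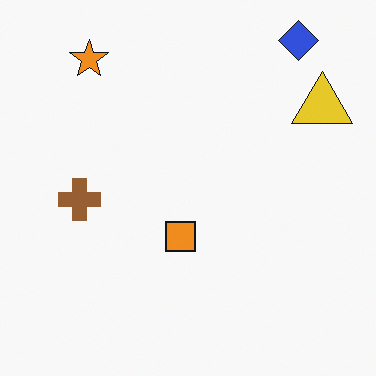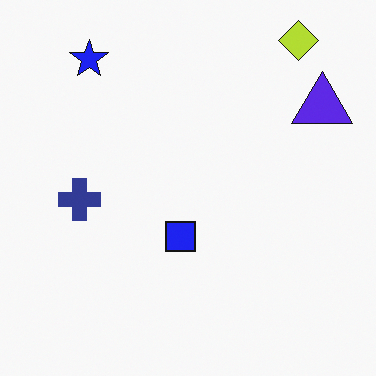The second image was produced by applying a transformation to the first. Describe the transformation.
The image was hue-shifted by a large amount.

Every shape's color has rotated by the same amount around the hue wheel — a uniform hue shift.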